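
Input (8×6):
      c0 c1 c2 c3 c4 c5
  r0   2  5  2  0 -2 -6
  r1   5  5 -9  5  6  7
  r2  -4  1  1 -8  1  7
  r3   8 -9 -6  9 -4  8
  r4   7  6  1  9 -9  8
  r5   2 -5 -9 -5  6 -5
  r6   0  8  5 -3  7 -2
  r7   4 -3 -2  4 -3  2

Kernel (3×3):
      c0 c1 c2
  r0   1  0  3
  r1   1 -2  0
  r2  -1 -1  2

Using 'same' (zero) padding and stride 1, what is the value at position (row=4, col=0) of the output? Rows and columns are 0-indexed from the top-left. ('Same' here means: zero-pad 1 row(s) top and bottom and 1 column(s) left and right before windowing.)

-53

The receptive field on the zero-padded input at this output position is [0 8 -9 / 0 7 6 / 0 2 -5]. Elementwise product with the kernel and sum: 0·1 + -9·3 + 0·1 + 7·-2 + 0·-1 + 2·-1 + -5·2.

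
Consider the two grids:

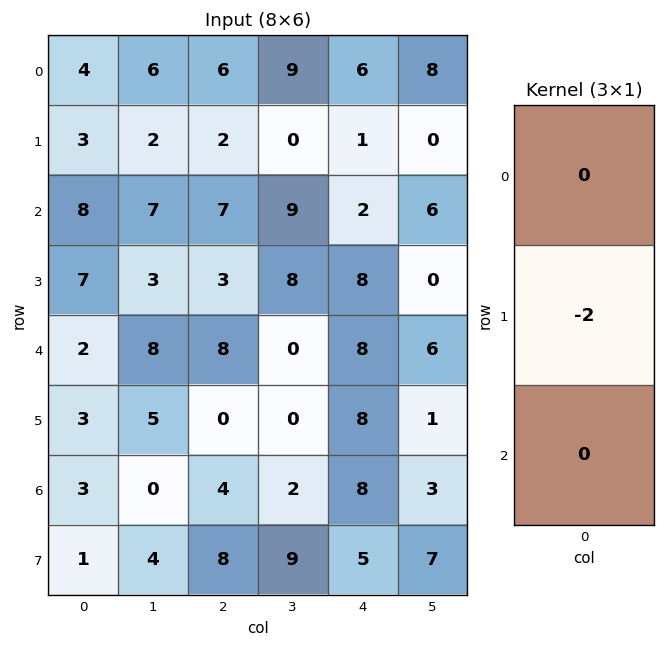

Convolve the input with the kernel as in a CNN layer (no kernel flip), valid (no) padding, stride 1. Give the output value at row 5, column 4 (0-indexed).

The receptive field on the input at this output position is [8 / 8 / 5]. Elementwise product with the kernel and sum: 8·-2.

-16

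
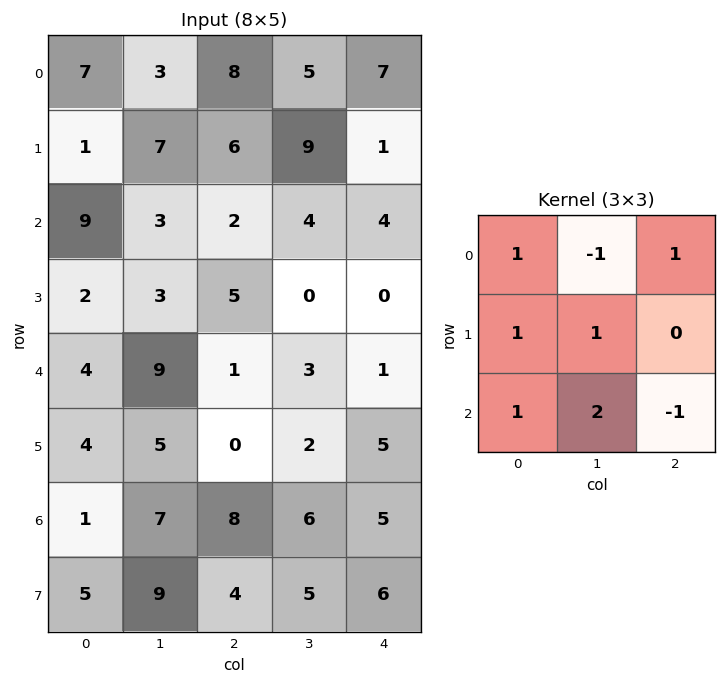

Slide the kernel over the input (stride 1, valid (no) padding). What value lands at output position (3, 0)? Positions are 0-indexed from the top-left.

The receptive field on the input at this output position is [2 3 5 / 4 9 1 / 4 5 0]. Elementwise product with the kernel and sum: 2·1 + 3·-1 + 5·1 + 4·1 + 9·1 + 4·1 + 5·2 + 0·-1.

31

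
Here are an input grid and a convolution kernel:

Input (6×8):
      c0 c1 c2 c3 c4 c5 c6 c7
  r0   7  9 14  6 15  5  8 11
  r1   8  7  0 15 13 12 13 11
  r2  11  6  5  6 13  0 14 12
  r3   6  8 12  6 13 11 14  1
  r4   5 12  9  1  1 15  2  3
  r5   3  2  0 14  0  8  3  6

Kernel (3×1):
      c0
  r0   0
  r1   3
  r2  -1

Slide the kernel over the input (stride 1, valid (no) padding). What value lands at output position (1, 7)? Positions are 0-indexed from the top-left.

35

The receptive field on the input at this output position is [11 / 12 / 1]. Elementwise product with the kernel and sum: 12·3 + 1·-1.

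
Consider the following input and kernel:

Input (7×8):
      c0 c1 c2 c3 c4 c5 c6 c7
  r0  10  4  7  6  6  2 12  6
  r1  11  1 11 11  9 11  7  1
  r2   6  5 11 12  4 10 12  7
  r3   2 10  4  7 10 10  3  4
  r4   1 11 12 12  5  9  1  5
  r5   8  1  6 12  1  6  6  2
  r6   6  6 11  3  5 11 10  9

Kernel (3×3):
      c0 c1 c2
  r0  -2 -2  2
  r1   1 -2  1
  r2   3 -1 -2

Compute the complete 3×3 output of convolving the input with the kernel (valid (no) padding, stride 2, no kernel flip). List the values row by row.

-3 -3 -20
-46 -24 -7
2 -35 -47

Output[0,0]: The receptive field on the input at this output position is [10 4 7 / 11 1 11 / 6 5 11]. Elementwise product with the kernel and sum: 10·-2 + 4·-2 + 7·2 + 11·1 + 1·-2 + 11·1 + 6·3 + 5·-1 + 11·-2.
Output[0,1]: The receptive field on the input at this output position is [7 6 6 / 11 11 9 / 11 12 4]. Elementwise product with the kernel and sum: 7·-2 + 6·-2 + 6·2 + 11·1 + 11·-2 + 9·1 + 11·3 + 12·-1 + 4·-2.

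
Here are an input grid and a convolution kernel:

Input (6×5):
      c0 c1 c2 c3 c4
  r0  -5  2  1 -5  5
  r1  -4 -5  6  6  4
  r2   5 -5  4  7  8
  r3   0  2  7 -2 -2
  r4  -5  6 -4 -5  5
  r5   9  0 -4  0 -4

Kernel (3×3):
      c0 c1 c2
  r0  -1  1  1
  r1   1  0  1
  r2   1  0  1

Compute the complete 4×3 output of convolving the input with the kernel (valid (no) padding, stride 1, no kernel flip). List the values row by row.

19 -3 21
21 19 21
-8 17 17
5 4 -18

Output[0,0]: The receptive field on the input at this output position is [-5 2 1 / -4 -5 6 / 5 -5 4]. Elementwise product with the kernel and sum: -5·-1 + 2·1 + 1·1 + -4·1 + 6·1 + 5·1 + 4·1.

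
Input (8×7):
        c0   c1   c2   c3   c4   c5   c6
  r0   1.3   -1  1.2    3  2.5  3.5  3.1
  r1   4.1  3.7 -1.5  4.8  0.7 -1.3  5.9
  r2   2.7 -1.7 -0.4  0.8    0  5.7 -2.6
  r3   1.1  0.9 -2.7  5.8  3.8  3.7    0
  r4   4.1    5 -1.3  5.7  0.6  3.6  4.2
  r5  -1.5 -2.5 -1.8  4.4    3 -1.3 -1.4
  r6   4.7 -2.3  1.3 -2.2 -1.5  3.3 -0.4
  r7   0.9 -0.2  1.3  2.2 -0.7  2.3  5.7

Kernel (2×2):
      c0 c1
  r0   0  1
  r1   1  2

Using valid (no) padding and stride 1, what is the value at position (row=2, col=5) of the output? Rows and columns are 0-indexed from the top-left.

1.1

The receptive field on the input at this output position is [5.7 -2.6 / 3.7 0]. Elementwise product with the kernel and sum: -2.6·1 + 3.7·1 + 0·2.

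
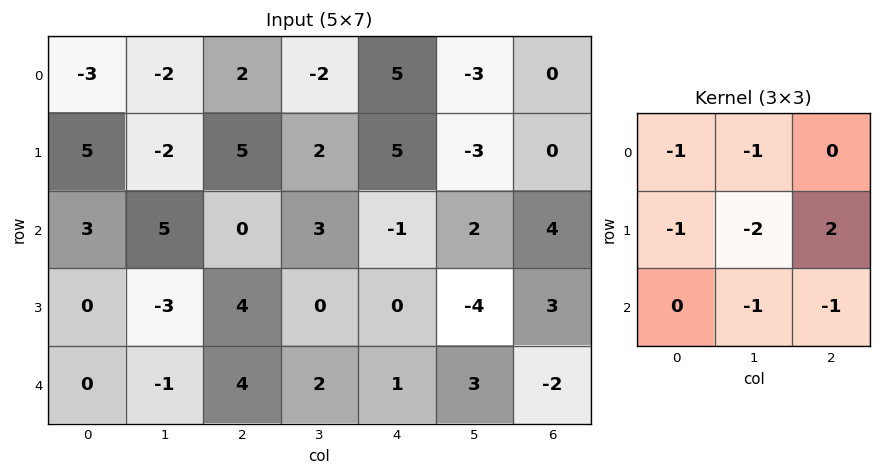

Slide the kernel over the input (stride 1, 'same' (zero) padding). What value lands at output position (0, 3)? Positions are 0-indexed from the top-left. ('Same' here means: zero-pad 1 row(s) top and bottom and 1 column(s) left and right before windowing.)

The receptive field on the zero-padded input at this output position is [0 0 0 / 2 -2 5 / 5 2 5]. Elementwise product with the kernel and sum: 0·-1 + 0·-1 + 2·-1 + -2·-2 + 5·2 + 2·-1 + 5·-1.

5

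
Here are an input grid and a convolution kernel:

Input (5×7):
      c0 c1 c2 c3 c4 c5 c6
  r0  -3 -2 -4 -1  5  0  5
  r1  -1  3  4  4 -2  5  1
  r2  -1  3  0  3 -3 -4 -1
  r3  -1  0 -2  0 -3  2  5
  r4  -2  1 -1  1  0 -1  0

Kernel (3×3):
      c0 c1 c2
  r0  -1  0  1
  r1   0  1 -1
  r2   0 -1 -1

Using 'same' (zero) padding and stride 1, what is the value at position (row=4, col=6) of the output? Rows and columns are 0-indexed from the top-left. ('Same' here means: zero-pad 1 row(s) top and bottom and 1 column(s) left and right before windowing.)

-2

The receptive field on the zero-padded input at this output position is [2 5 0 / -1 0 0 / 0 0 0]. Elementwise product with the kernel and sum: 2·-1 + 0·1 + 0·1 + 0·-1 + 0·-1 + 0·-1.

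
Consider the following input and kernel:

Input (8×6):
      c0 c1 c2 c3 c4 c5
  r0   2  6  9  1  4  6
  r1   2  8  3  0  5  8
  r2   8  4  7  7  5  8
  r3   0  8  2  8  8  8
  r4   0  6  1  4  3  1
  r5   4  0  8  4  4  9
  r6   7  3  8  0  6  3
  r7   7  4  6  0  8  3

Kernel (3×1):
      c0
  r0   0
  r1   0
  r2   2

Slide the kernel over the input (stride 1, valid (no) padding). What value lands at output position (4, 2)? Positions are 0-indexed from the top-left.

16

The receptive field on the input at this output position is [1 / 8 / 8]. Elementwise product with the kernel and sum: 8·2.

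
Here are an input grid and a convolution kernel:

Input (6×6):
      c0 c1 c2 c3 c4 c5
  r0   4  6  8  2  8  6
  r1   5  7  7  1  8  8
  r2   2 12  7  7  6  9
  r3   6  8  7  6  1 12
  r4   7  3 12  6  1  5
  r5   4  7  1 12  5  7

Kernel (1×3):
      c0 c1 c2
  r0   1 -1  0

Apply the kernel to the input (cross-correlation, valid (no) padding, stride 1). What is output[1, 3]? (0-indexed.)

The receptive field on the input at this output position is [1 8 8]. Elementwise product with the kernel and sum: 1·1 + 8·-1.

-7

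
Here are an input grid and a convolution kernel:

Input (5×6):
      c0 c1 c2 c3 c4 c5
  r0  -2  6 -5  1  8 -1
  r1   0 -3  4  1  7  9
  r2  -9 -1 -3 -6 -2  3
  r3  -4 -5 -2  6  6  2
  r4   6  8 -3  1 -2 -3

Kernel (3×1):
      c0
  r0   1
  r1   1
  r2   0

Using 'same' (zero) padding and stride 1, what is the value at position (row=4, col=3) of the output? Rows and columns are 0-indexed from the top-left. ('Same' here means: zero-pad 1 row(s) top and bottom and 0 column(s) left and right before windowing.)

7

The receptive field on the zero-padded input at this output position is [6 / 1 / 0]. Elementwise product with the kernel and sum: 6·1 + 1·1.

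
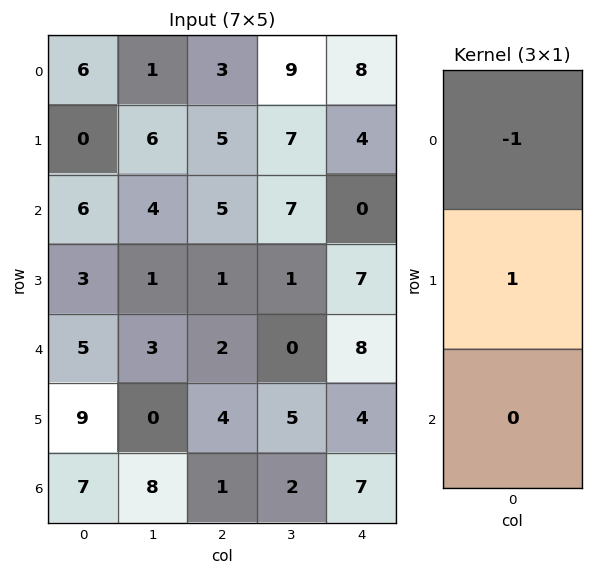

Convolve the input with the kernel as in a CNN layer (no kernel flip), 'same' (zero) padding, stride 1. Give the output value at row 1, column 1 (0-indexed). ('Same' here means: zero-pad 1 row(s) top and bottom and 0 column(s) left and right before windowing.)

5

The receptive field on the zero-padded input at this output position is [1 / 6 / 4]. Elementwise product with the kernel and sum: 1·-1 + 6·1.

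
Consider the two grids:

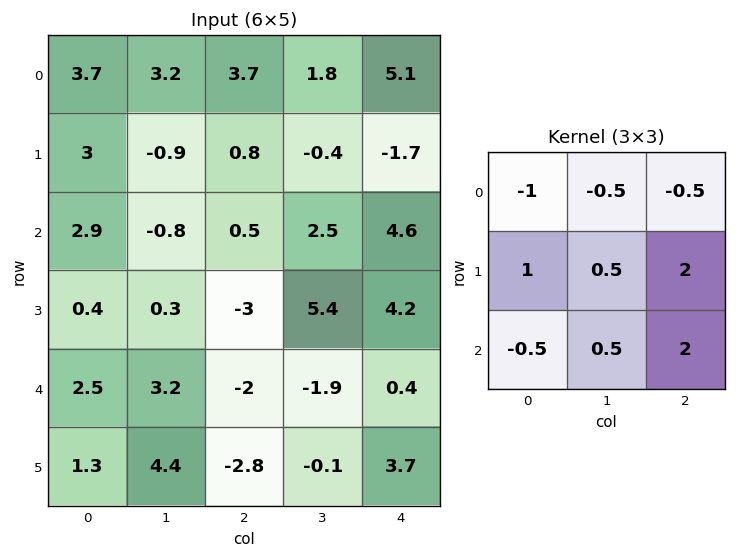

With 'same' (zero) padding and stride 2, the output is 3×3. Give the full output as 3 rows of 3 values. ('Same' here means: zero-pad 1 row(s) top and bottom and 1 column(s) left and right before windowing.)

7.95 8.7 3.7
-0.4 14.3 5.45
16.75 -6.9 -7.3

Output[0,0]: The receptive field on the zero-padded input at this output position is [0 0 0 / 0 3.7 3.2 / 0 3 -0.9]. Elementwise product with the kernel and sum: 0·-1 + 0·-0.5 + 0·-0.5 + 0·1 + 3.7·0.5 + 3.2·2 + 0·-0.5 + 3·0.5 + -0.9·2.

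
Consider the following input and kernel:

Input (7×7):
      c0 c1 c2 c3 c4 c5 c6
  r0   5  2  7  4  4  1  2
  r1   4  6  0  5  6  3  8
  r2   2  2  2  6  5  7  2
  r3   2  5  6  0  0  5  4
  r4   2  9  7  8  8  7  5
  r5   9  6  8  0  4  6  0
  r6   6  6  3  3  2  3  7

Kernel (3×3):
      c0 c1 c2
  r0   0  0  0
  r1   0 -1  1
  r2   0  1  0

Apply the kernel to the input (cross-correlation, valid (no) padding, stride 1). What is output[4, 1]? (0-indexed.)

The receptive field on the input at this output position is [9 7 8 / 6 8 0 / 6 3 3]. Elementwise product with the kernel and sum: 8·-1 + 0·1 + 3·1.

-5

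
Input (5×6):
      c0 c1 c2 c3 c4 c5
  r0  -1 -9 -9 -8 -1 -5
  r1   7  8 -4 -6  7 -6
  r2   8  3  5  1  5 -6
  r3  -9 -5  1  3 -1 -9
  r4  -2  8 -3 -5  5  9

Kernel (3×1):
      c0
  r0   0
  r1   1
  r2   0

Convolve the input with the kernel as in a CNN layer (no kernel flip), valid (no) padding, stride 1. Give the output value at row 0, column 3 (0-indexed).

The receptive field on the input at this output position is [-8 / -6 / 1]. Elementwise product with the kernel and sum: -6·1.

-6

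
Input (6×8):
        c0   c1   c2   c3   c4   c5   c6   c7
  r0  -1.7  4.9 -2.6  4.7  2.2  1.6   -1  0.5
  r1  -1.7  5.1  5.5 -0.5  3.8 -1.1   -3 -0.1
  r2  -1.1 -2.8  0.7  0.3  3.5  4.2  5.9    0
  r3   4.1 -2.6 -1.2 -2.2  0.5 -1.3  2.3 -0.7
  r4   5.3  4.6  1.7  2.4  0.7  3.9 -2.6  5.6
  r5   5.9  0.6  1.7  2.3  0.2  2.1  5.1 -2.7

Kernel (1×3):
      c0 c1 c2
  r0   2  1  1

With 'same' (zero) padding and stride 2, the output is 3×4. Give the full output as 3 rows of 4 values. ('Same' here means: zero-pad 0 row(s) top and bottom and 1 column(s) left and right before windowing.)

Output[0,0]: The receptive field on the zero-padded input at this output position is [0 -1.7 4.9]. Elementwise product with the kernel and sum: 0·2 + -1.7·1 + 4.9·1.

3.2 11.9 13.2 2.7
-3.9 -4.6 8.3 14.3
9.9 13.3 9.4 10.8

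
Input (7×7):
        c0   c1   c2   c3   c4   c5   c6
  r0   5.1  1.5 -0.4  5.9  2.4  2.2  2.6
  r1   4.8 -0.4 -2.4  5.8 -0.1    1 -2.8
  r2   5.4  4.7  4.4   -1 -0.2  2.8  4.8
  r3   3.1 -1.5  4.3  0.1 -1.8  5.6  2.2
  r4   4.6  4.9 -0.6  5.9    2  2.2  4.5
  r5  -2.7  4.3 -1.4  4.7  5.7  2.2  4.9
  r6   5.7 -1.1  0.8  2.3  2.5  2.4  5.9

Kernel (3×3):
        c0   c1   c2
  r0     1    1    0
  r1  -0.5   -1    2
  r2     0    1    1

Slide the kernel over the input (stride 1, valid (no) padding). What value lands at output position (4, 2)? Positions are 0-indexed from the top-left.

17.5

The receptive field on the input at this output position is [-0.6 5.9 2 / -1.4 4.7 5.7 / 0.8 2.3 2.5]. Elementwise product with the kernel and sum: -0.6·1 + 5.9·1 + -1.4·-0.5 + 4.7·-1 + 5.7·2 + 2.3·1 + 2.5·1.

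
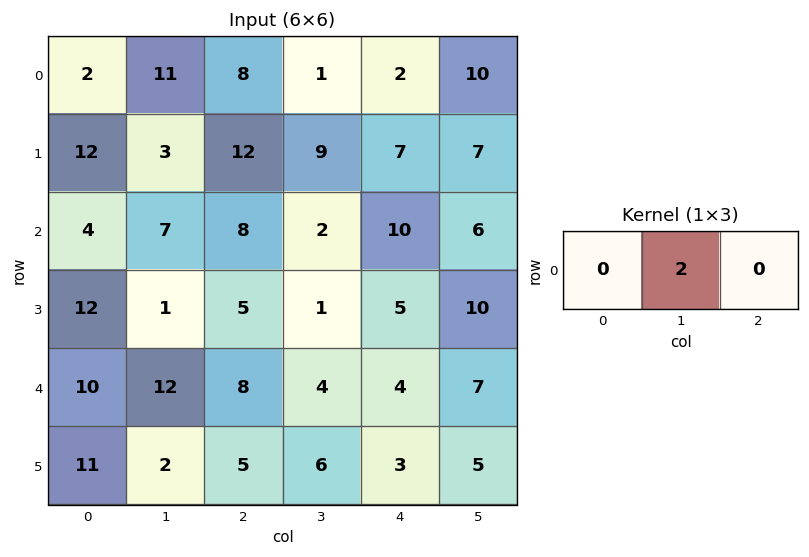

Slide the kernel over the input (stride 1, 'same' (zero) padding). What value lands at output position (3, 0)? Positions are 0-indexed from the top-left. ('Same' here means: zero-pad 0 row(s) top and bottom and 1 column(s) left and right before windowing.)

The receptive field on the zero-padded input at this output position is [0 12 1]. Elementwise product with the kernel and sum: 12·2.

24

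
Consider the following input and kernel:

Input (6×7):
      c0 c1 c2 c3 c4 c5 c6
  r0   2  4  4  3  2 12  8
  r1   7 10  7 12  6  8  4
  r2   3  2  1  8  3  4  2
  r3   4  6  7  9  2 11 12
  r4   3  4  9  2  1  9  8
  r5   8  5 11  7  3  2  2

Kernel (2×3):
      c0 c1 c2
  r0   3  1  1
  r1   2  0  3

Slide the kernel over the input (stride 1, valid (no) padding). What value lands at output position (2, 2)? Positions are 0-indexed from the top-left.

The receptive field on the input at this output position is [1 8 3 / 7 9 2]. Elementwise product with the kernel and sum: 1·3 + 8·1 + 3·1 + 7·2 + 2·3.

34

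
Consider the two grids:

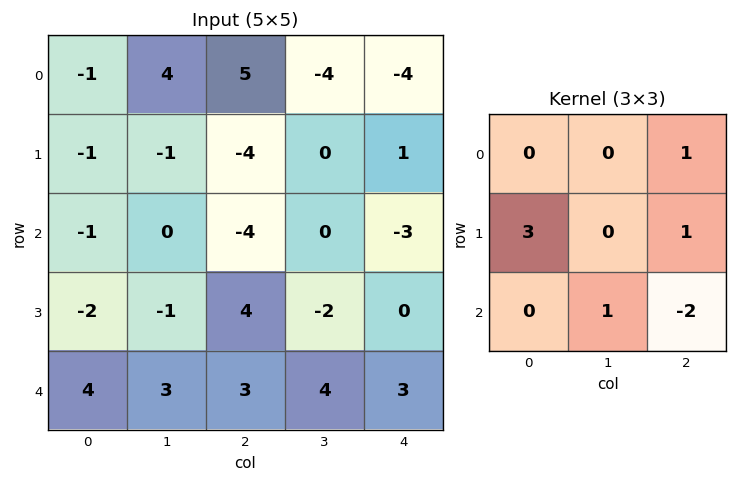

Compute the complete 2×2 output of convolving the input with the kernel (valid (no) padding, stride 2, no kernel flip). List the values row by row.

6 -9
-9 7

Output[0,0]: The receptive field on the input at this output position is [-1 4 5 / -1 -1 -4 / -1 0 -4]. Elementwise product with the kernel and sum: 5·1 + -1·3 + -4·1 + 0·1 + -4·-2.
Output[0,1]: The receptive field on the input at this output position is [5 -4 -4 / -4 0 1 / -4 0 -3]. Elementwise product with the kernel and sum: -4·1 + -4·3 + 1·1 + 0·1 + -3·-2.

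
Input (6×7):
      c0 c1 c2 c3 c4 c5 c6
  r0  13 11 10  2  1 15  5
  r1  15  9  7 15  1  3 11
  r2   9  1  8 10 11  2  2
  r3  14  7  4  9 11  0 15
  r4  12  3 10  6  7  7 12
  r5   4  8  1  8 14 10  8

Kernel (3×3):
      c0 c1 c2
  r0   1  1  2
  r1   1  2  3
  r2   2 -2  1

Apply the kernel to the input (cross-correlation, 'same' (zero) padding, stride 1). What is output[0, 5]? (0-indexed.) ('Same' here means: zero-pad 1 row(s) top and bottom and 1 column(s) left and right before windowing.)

The receptive field on the zero-padded input at this output position is [0 0 0 / 1 15 5 / 1 3 11]. Elementwise product with the kernel and sum: 0·1 + 0·1 + 0·2 + 1·1 + 15·2 + 5·3 + 1·2 + 3·-2 + 11·1.

53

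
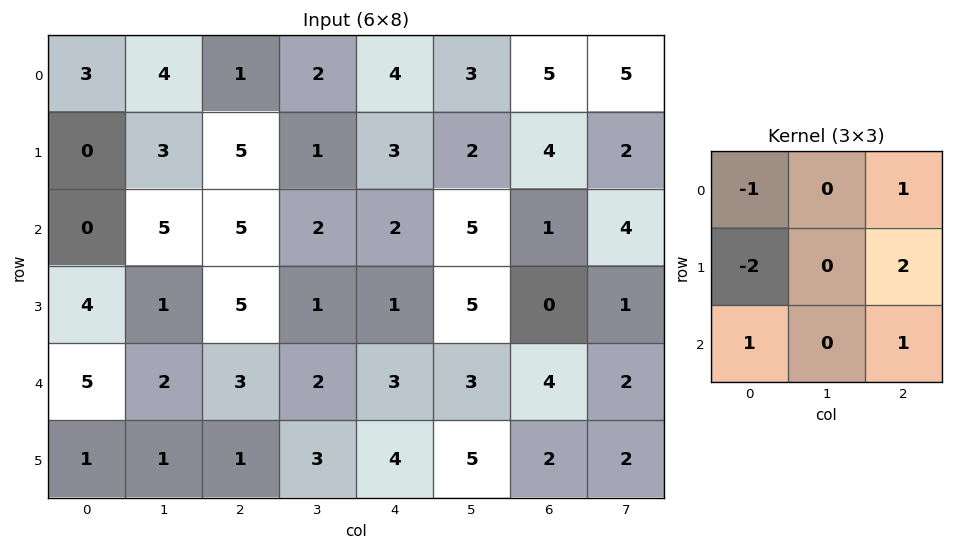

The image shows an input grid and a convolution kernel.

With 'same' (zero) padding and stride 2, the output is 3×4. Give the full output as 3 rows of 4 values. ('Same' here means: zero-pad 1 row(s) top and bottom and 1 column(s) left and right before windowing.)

11 0 5 8
14 -6 13 4
6 4 14 1

Output[0,0]: The receptive field on the zero-padded input at this output position is [0 0 0 / 0 3 4 / 0 0 3]. Elementwise product with the kernel and sum: 0·-1 + 0·1 + 0·-2 + 4·2 + 0·1 + 3·1.
Output[0,1]: The receptive field on the zero-padded input at this output position is [0 0 0 / 4 1 2 / 3 5 1]. Elementwise product with the kernel and sum: 0·-1 + 0·1 + 4·-2 + 2·2 + 3·1 + 1·1.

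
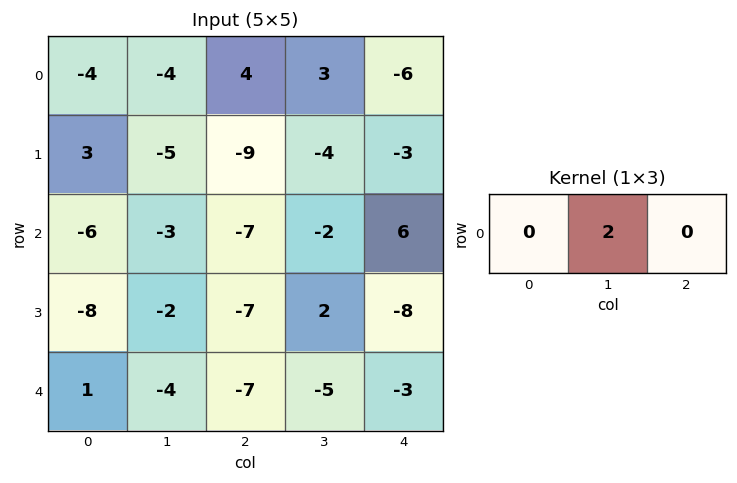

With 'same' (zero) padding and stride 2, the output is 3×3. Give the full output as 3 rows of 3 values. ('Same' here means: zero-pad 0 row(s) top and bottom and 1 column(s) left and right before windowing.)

-8 8 -12
-12 -14 12
2 -14 -6

Output[0,0]: The receptive field on the zero-padded input at this output position is [0 -4 -4]. Elementwise product with the kernel and sum: -4·2.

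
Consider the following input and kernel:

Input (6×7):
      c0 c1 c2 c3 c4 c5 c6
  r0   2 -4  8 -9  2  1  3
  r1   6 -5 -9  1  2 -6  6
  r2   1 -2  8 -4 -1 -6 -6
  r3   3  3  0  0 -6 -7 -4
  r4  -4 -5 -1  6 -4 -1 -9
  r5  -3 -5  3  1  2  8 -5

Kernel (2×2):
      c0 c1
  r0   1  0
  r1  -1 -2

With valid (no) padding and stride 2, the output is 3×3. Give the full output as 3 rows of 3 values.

Output[0,0]: The receptive field on the input at this output position is [2 -4 / 6 -5]. Elementwise product with the kernel and sum: 2·1 + 6·-1 + -5·-2.

6 15 12
-8 8 19
9 -6 -22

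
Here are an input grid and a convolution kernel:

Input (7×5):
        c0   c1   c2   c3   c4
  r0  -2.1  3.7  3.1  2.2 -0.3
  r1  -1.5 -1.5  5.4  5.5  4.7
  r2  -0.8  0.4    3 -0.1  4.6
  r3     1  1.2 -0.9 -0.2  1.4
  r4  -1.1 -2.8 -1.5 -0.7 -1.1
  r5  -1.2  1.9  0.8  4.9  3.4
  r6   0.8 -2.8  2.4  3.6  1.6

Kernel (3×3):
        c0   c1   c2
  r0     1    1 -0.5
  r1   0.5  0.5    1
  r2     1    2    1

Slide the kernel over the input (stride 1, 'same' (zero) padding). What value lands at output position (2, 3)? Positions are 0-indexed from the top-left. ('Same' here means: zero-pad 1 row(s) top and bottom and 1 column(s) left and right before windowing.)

14.7

The receptive field on the zero-padded input at this output position is [5.4 5.5 4.7 / 3 -0.1 4.6 / -0.9 -0.2 1.4]. Elementwise product with the kernel and sum: 5.4·1 + 5.5·1 + 4.7·-0.5 + 3·0.5 + -0.1·0.5 + 4.6·1 + -0.9·1 + -0.2·2 + 1.4·1.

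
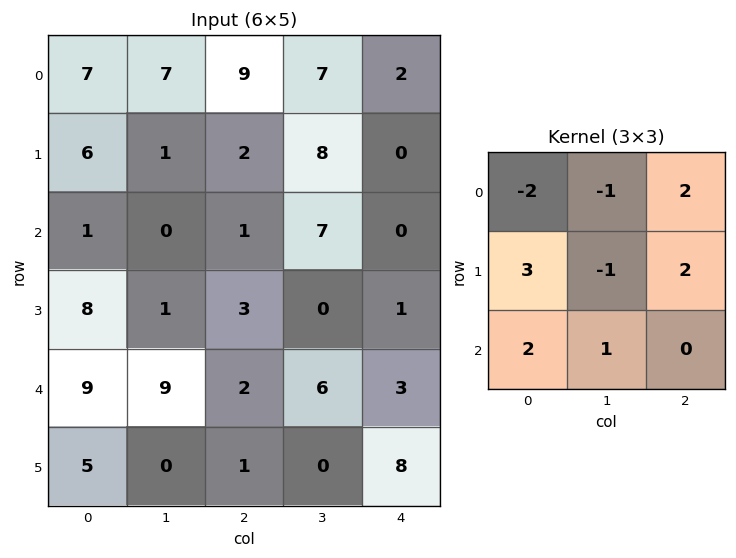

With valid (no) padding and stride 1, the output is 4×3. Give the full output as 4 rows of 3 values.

20 9 -14
13 30 -10
56 33 12
21 33 4

Output[0,0]: The receptive field on the input at this output position is [7 7 9 / 6 1 2 / 1 0 1]. Elementwise product with the kernel and sum: 7·-2 + 7·-1 + 9·2 + 6·3 + 1·-1 + 2·2 + 1·2 + 0·1.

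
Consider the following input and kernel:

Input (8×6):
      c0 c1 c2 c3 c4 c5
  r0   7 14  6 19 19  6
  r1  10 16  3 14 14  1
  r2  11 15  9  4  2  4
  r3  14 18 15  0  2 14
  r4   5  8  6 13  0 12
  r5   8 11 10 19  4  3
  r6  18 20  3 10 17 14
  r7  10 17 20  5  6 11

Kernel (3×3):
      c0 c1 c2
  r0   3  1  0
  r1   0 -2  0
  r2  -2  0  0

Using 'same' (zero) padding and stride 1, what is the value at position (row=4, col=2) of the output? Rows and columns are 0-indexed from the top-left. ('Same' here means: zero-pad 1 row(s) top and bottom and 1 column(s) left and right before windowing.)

35

The receptive field on the zero-padded input at this output position is [18 15 0 / 8 6 13 / 11 10 19]. Elementwise product with the kernel and sum: 18·3 + 15·1 + 6·-2 + 11·-2.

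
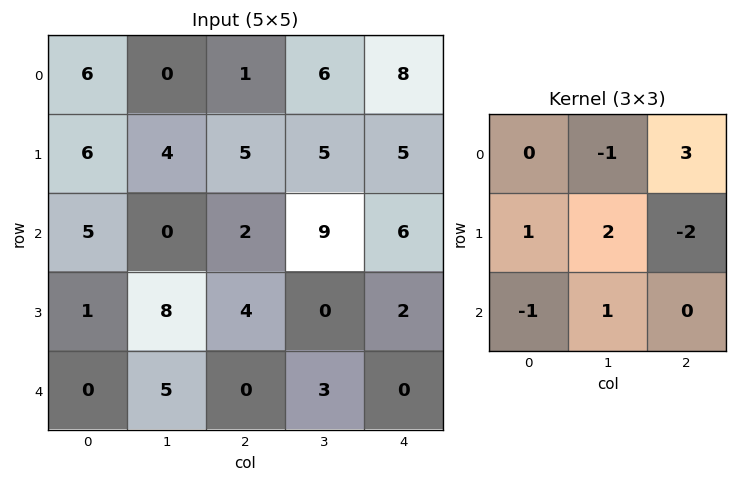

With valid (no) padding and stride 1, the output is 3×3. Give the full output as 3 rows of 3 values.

Output[0,0]: The receptive field on the input at this output position is [6 0 1 / 6 4 5 / 5 0 2]. Elementwise product with the kernel and sum: 0·-1 + 1·3 + 6·1 + 4·2 + 5·-2 + 5·-1 + 0·1.
Output[0,1]: The receptive field on the input at this output position is [0 1 6 / 4 5 5 / 0 2 9]. Elementwise product with the kernel and sum: 1·-1 + 6·3 + 4·1 + 5·2 + 5·-2 + 0·-1 + 2·1.

2 23 30
19 -8 14
20 36 12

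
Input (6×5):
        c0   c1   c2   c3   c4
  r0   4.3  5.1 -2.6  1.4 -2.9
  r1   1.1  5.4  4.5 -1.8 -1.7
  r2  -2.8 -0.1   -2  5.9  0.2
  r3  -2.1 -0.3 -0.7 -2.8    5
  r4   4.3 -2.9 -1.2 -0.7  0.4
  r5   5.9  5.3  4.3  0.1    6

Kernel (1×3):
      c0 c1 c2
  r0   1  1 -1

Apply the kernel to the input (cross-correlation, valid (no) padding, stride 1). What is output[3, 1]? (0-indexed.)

The receptive field on the input at this output position is [-0.3 -0.7 -2.8]. Elementwise product with the kernel and sum: -0.3·1 + -0.7·1 + -2.8·-1.

1.8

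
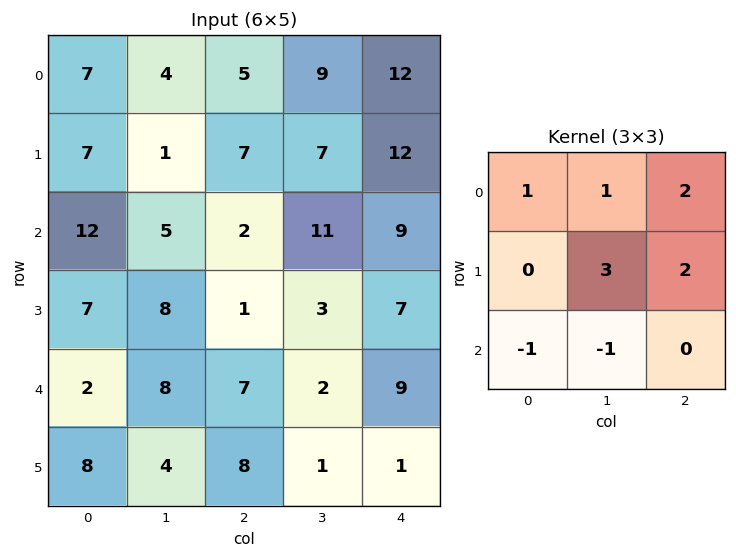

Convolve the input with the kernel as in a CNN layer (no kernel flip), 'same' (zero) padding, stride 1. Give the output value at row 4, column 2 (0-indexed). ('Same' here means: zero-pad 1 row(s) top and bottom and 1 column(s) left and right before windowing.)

The receptive field on the zero-padded input at this output position is [8 1 3 / 8 7 2 / 4 8 1]. Elementwise product with the kernel and sum: 8·1 + 1·1 + 3·2 + 7·3 + 2·2 + 4·-1 + 8·-1.

28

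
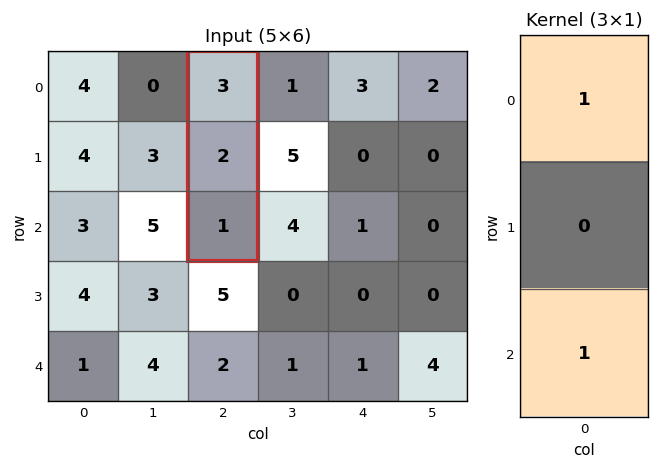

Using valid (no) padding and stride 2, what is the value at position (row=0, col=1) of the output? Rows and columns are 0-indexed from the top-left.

The receptive field on the input at this output position is [3 / 2 / 1]. Elementwise product with the kernel and sum: 3·1 + 1·1.

4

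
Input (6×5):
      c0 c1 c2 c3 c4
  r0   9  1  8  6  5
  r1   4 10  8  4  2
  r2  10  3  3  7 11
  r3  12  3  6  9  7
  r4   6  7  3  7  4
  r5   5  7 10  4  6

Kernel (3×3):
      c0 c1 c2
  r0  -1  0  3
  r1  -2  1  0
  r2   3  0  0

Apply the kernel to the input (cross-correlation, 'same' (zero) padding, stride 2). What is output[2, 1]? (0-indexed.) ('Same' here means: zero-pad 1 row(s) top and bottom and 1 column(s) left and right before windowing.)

The receptive field on the zero-padded input at this output position is [3 6 9 / 7 3 7 / 7 10 4]. Elementwise product with the kernel and sum: 3·-1 + 9·3 + 7·-2 + 3·1 + 7·3.

34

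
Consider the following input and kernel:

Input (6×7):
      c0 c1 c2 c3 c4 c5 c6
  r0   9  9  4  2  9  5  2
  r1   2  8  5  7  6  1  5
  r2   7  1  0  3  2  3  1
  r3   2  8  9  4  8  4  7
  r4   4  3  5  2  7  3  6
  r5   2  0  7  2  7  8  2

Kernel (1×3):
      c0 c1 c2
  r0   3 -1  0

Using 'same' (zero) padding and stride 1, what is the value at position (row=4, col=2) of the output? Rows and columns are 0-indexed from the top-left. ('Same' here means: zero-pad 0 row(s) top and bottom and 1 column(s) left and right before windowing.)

The receptive field on the zero-padded input at this output position is [3 5 2]. Elementwise product with the kernel and sum: 3·3 + 5·-1.

4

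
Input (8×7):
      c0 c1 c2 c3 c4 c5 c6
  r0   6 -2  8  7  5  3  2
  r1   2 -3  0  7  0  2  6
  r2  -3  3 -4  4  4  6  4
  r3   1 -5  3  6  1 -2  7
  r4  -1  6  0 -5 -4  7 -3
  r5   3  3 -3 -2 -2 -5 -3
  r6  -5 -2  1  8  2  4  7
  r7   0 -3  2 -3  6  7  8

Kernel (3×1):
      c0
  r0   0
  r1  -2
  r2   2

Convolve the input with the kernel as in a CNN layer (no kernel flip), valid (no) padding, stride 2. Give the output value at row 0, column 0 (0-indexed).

-10

The receptive field on the input at this output position is [6 / 2 / -3]. Elementwise product with the kernel and sum: 2·-2 + -3·2.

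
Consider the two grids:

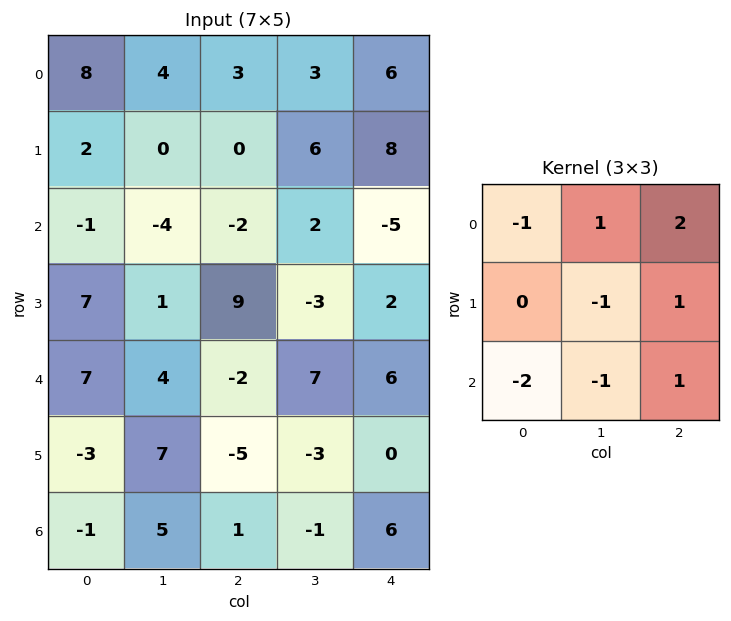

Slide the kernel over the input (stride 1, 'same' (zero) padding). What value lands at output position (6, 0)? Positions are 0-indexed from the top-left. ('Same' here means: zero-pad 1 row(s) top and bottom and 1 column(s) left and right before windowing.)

The receptive field on the zero-padded input at this output position is [0 -3 7 / 0 -1 5 / 0 0 0]. Elementwise product with the kernel and sum: 0·-1 + -3·1 + 7·2 + -1·-1 + 5·1 + 0·-2 + 0·-1 + 0·1.

17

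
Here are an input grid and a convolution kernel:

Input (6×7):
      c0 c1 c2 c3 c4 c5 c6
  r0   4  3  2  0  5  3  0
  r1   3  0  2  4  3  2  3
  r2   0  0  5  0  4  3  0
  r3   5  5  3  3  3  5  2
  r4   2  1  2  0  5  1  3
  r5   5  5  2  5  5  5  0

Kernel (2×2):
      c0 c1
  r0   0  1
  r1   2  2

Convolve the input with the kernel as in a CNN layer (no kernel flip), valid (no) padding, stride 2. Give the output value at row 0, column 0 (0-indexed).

The receptive field on the input at this output position is [4 3 / 3 0]. Elementwise product with the kernel and sum: 3·1 + 3·2 + 0·2.

9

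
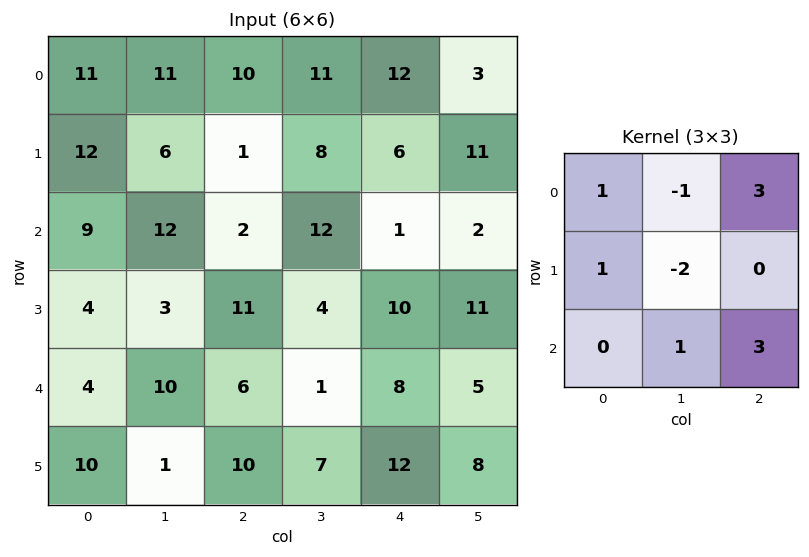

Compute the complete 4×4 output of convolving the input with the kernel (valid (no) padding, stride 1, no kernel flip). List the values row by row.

Output[0,0]: The receptive field on the input at this output position is [11 11 10 / 12 6 1 / 9 12 2]. Elementwise product with the kernel and sum: 11·1 + 11·-1 + 10·3 + 12·1 + 6·-2 + 12·1 + 2·3.
Output[0,1]: The receptive field on the input at this output position is [11 10 11 / 6 1 8 / 12 2 12]. Elementwise product with the kernel and sum: 11·1 + 10·-1 + 11·3 + 6·1 + 1·-2 + 2·1 + 12·3.

48 76 35 11
30 60 23 88
29 36 21 24
49 33 84 48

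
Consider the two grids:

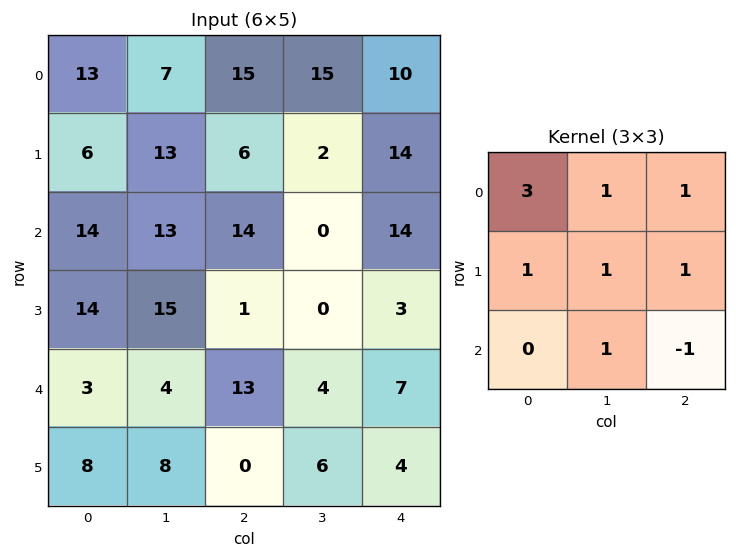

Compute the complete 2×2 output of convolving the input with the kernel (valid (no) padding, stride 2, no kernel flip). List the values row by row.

Output[0,0]: The receptive field on the input at this output position is [13 7 15 / 6 13 6 / 14 13 14]. Elementwise product with the kernel and sum: 13·3 + 7·1 + 15·1 + 6·1 + 13·1 + 6·1 + 13·1 + 14·-1.

85 78
90 57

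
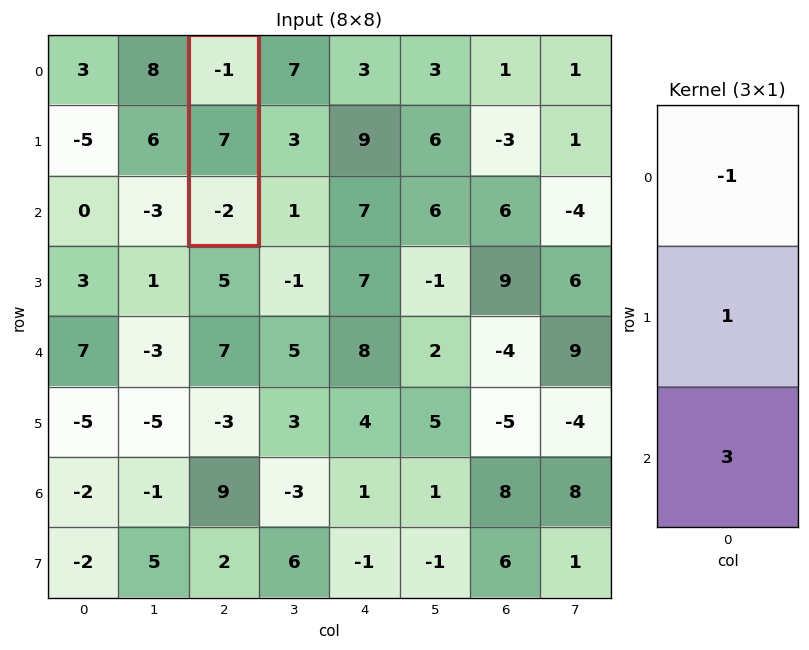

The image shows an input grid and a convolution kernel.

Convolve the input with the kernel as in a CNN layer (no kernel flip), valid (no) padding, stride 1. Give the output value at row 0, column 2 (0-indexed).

The receptive field on the input at this output position is [-1 / 7 / -2]. Elementwise product with the kernel and sum: -1·-1 + 7·1 + -2·3.

2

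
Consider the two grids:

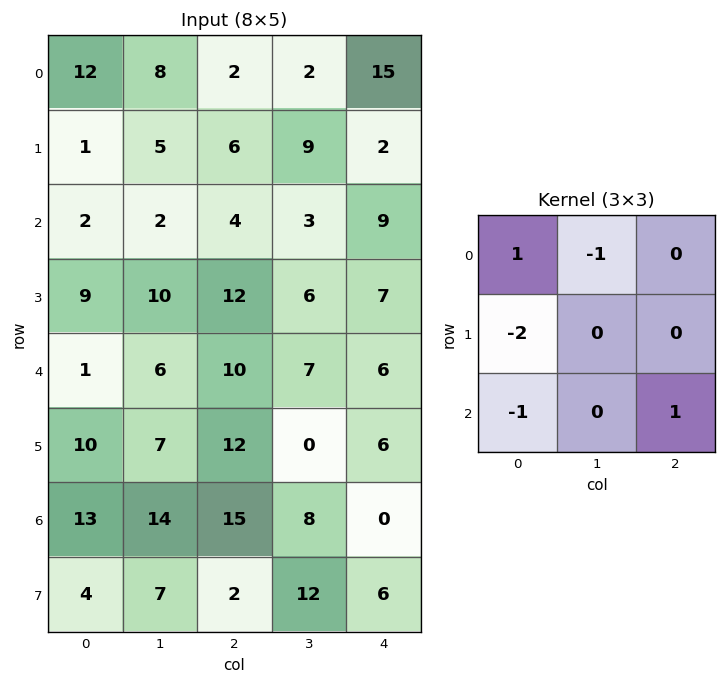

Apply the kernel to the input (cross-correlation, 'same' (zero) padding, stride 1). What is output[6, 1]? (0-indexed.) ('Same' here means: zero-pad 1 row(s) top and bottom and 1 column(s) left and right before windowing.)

The receptive field on the zero-padded input at this output position is [10 7 12 / 13 14 15 / 4 7 2]. Elementwise product with the kernel and sum: 10·1 + 7·-1 + 13·-2 + 4·-1 + 2·1.

-25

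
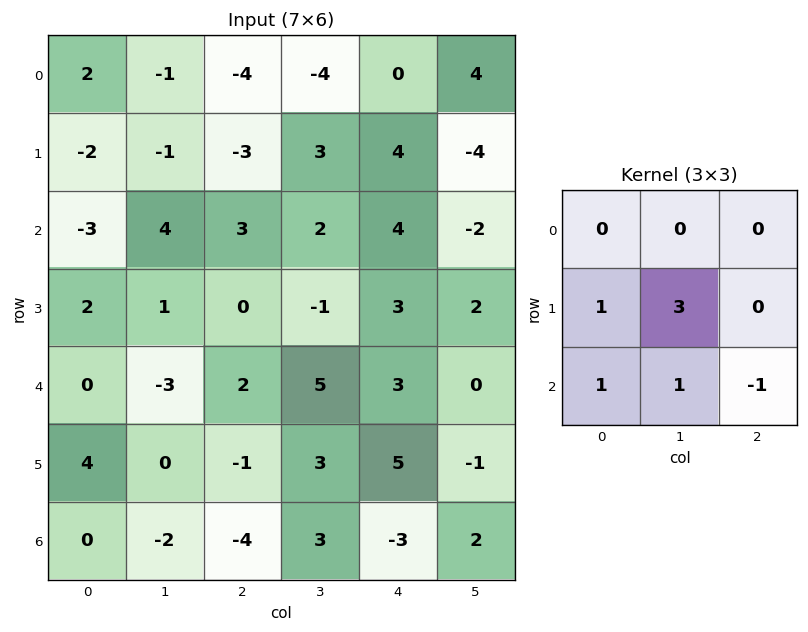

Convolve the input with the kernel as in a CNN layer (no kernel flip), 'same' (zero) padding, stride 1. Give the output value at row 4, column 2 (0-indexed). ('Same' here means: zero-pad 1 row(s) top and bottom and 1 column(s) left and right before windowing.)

-1

The receptive field on the zero-padded input at this output position is [1 0 -1 / -3 2 5 / 0 -1 3]. Elementwise product with the kernel and sum: -3·1 + 2·3 + 0·1 + -1·1 + 3·-1.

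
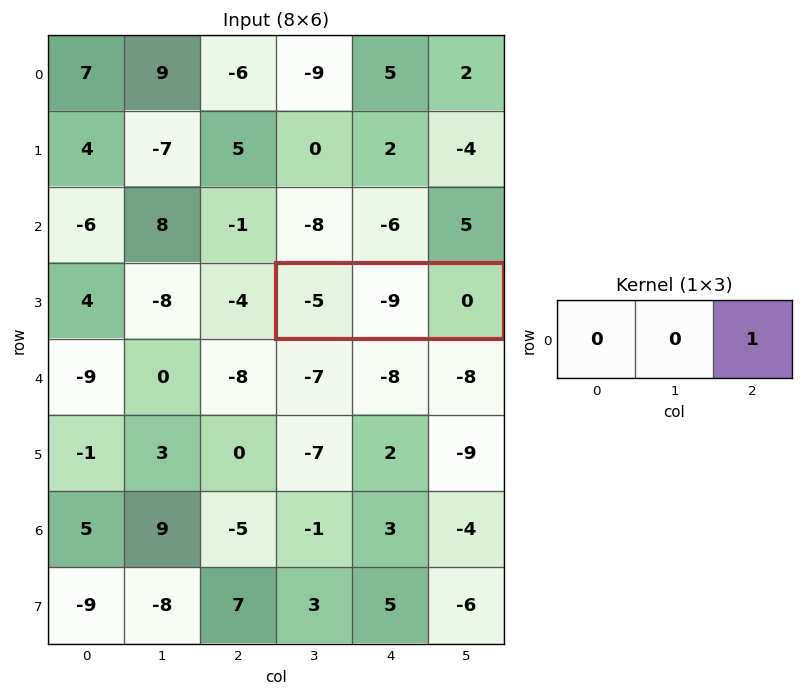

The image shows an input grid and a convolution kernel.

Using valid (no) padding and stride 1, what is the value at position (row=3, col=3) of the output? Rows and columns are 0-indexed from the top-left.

0

The receptive field on the input at this output position is [-5 -9 0]. Elementwise product with the kernel and sum: 0·1.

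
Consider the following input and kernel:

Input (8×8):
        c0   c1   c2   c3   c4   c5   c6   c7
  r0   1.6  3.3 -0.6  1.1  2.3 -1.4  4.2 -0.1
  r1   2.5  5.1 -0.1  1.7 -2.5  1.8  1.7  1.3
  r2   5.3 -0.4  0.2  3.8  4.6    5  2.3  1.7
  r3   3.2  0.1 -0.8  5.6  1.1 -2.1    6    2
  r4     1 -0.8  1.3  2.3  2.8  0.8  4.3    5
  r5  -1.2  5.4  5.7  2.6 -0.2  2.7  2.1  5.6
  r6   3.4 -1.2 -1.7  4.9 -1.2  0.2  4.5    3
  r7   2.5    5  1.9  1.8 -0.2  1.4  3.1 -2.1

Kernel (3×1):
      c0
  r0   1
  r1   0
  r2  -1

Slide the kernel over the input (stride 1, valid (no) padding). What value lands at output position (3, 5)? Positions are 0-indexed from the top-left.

The receptive field on the input at this output position is [-2.1 / 0.8 / 2.7]. Elementwise product with the kernel and sum: -2.1·1 + 2.7·-1.

-4.8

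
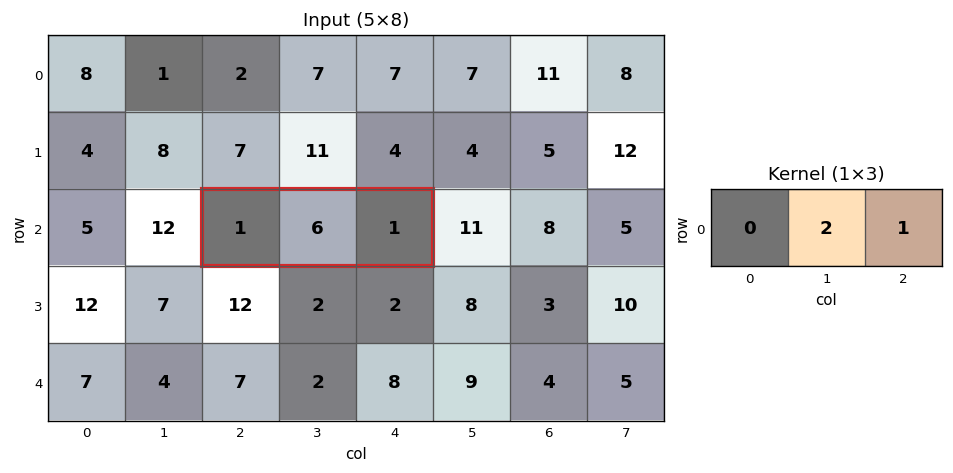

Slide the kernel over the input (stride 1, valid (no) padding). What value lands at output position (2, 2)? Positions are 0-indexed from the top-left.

The receptive field on the input at this output position is [1 6 1]. Elementwise product with the kernel and sum: 6·2 + 1·1.

13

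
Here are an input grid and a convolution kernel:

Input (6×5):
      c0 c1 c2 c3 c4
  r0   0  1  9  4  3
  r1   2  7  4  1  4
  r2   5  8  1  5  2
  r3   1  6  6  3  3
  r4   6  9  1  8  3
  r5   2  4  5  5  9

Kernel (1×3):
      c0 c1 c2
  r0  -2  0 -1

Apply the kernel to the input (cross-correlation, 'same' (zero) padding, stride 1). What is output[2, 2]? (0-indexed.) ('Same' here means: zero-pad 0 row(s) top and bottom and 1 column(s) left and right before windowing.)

-21

The receptive field on the zero-padded input at this output position is [8 1 5]. Elementwise product with the kernel and sum: 8·-2 + 5·-1.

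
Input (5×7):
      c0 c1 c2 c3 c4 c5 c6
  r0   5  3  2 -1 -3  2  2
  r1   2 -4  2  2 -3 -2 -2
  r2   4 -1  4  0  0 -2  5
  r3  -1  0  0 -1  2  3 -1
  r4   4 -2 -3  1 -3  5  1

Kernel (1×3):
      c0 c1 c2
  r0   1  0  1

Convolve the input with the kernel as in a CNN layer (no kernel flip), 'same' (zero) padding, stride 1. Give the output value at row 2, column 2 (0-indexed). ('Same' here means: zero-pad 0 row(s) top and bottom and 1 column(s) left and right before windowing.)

-1

The receptive field on the zero-padded input at this output position is [-1 4 0]. Elementwise product with the kernel and sum: -1·1 + 0·1.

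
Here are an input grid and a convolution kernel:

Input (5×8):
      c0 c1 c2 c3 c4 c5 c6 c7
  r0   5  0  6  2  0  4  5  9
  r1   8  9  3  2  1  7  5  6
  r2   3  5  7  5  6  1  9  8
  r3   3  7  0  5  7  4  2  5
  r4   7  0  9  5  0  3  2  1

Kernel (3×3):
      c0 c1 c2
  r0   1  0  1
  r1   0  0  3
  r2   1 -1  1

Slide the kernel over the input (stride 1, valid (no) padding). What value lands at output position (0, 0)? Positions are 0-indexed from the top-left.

25

The receptive field on the input at this output position is [5 0 6 / 8 9 3 / 3 5 7]. Elementwise product with the kernel and sum: 5·1 + 6·1 + 3·3 + 3·1 + 5·-1 + 7·1.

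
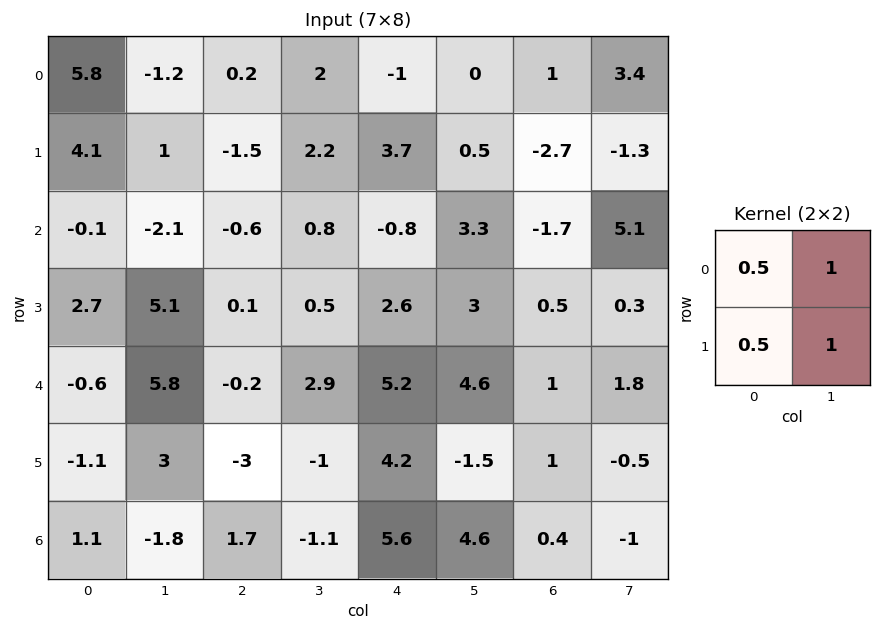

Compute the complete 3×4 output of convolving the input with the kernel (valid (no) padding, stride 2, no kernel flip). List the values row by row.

Output[0,0]: The receptive field on the input at this output position is [5.8 -1.2 / 4.1 1]. Elementwise product with the kernel and sum: 5.8·0.5 + -1.2·1 + 4.1·0.5 + 1·1.
Output[0,1]: The receptive field on the input at this output position is [0.2 2 / -1.5 2.2]. Elementwise product with the kernel and sum: 0.2·0.5 + 2·1 + -1.5·0.5 + 2.2·1.

4.75 3.55 1.85 1.25
4.3 1.05 7.2 4.8
7.95 0.3 7.8 2.3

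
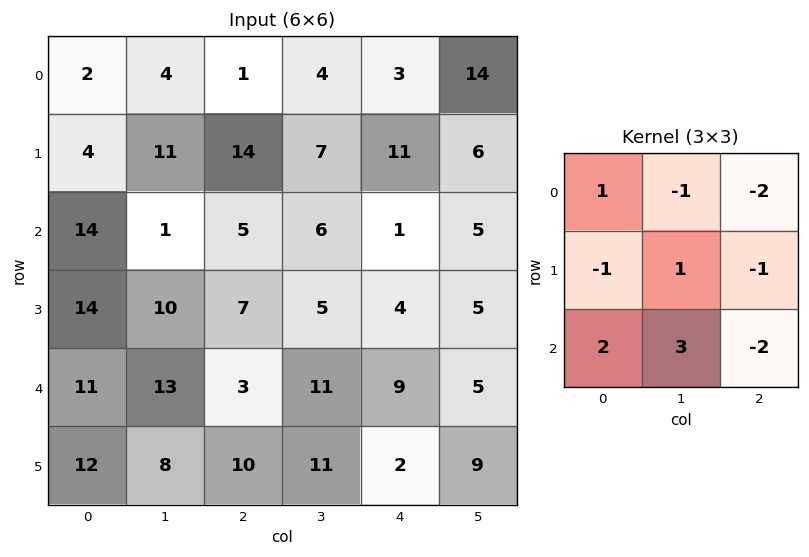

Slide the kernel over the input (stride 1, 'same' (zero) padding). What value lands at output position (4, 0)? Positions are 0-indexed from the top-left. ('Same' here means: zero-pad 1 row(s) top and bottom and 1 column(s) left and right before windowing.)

The receptive field on the zero-padded input at this output position is [0 14 10 / 0 11 13 / 0 12 8]. Elementwise product with the kernel and sum: 0·1 + 14·-1 + 10·-2 + 0·-1 + 11·1 + 13·-1 + 0·2 + 12·3 + 8·-2.

-16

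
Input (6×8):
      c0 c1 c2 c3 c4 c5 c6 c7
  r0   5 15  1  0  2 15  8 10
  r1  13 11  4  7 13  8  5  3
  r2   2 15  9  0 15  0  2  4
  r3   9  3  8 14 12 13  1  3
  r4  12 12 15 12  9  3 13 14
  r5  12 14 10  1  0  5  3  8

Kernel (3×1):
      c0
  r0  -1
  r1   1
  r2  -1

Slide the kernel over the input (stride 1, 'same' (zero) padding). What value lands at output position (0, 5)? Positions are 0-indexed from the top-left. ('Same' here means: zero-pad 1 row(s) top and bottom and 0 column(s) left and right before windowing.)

The receptive field on the zero-padded input at this output position is [0 / 15 / 8]. Elementwise product with the kernel and sum: 0·-1 + 15·1 + 8·-1.

7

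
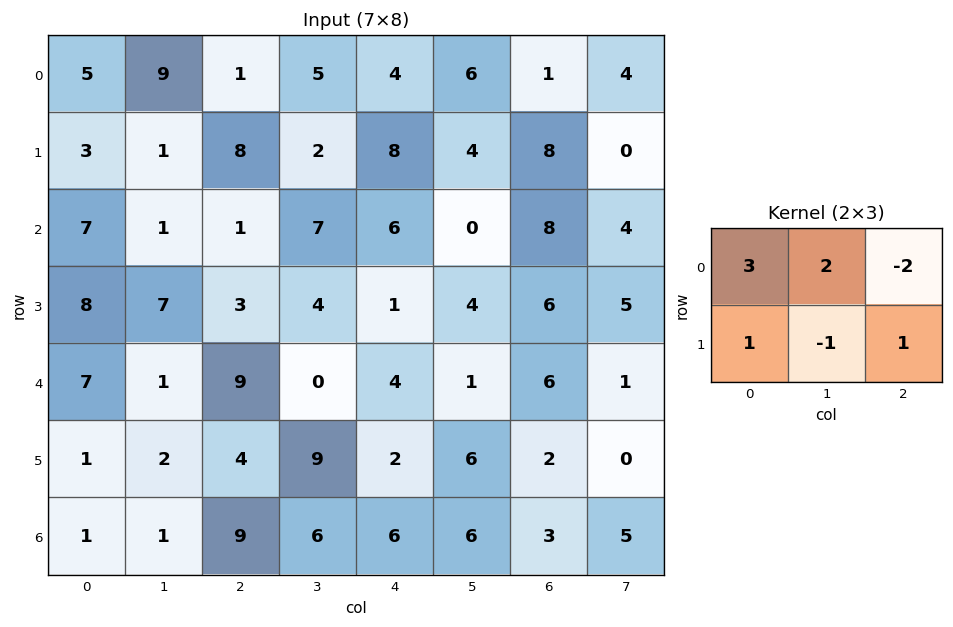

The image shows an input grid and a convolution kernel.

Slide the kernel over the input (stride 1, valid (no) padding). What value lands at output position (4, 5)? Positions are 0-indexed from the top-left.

The receptive field on the input at this output position is [1 6 1 / 6 2 0]. Elementwise product with the kernel and sum: 1·3 + 6·2 + 1·-2 + 6·1 + 2·-1 + 0·1.

17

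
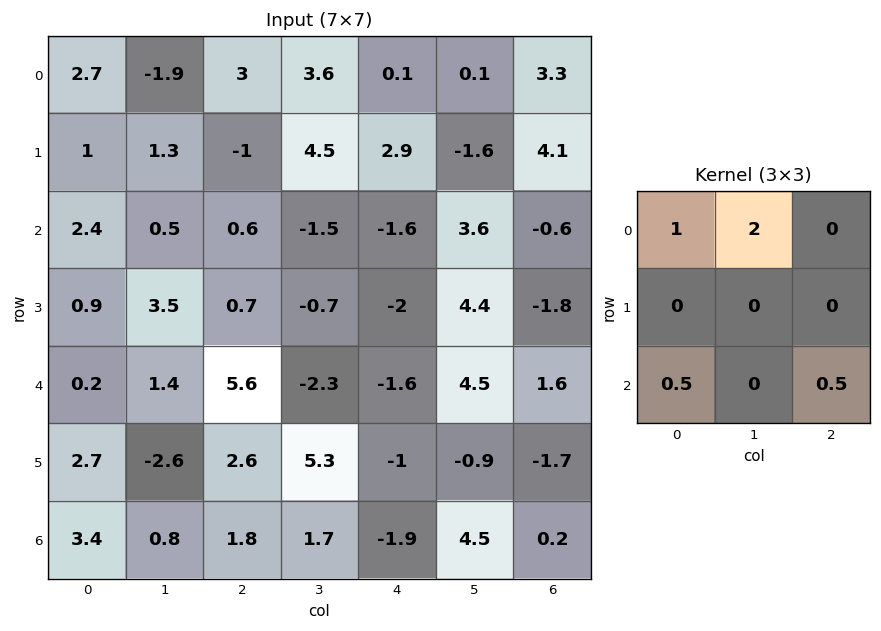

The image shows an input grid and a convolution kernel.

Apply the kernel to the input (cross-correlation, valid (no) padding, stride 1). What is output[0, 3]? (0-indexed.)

The receptive field on the input at this output position is [3.6 0.1 0.1 / 4.5 2.9 -1.6 / -1.5 -1.6 3.6]. Elementwise product with the kernel and sum: 3.6·1 + 0.1·2 + -1.5·0.5 + 3.6·0.5.

4.85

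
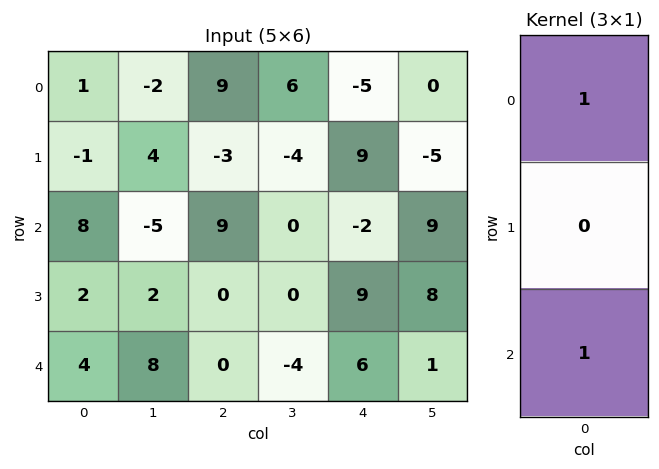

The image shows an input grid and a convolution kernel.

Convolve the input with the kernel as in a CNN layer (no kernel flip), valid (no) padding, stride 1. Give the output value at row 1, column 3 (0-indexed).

The receptive field on the input at this output position is [-4 / 0 / 0]. Elementwise product with the kernel and sum: -4·1 + 0·1.

-4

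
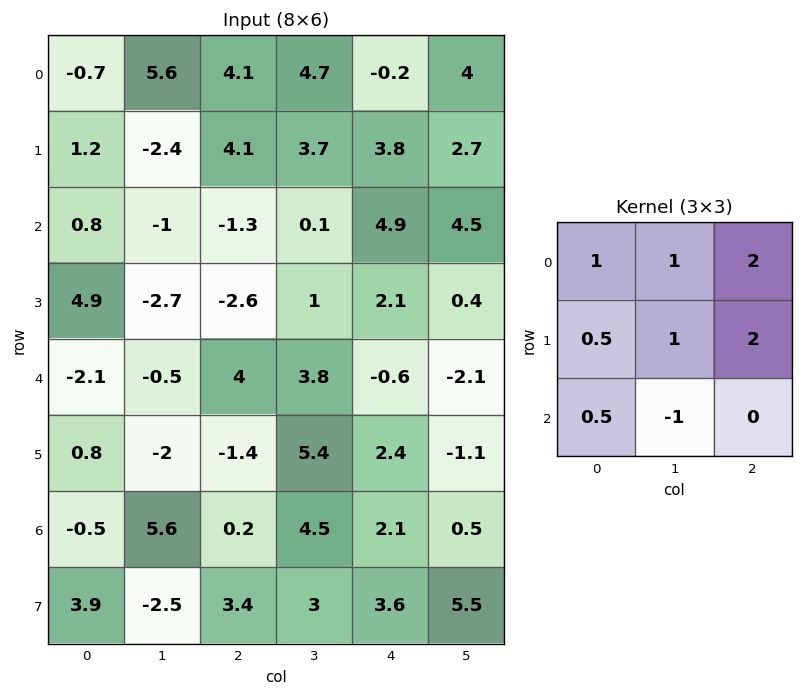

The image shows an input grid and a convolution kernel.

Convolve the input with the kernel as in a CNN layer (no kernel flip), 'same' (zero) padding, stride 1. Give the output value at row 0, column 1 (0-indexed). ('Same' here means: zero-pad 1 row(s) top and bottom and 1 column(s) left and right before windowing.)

The receptive field on the zero-padded input at this output position is [0 0 0 / -0.7 5.6 4.1 / 1.2 -2.4 4.1]. Elementwise product with the kernel and sum: 0·1 + 0·1 + 0·2 + -0.7·0.5 + 5.6·1 + 4.1·2 + 1.2·0.5 + -2.4·-1.

16.45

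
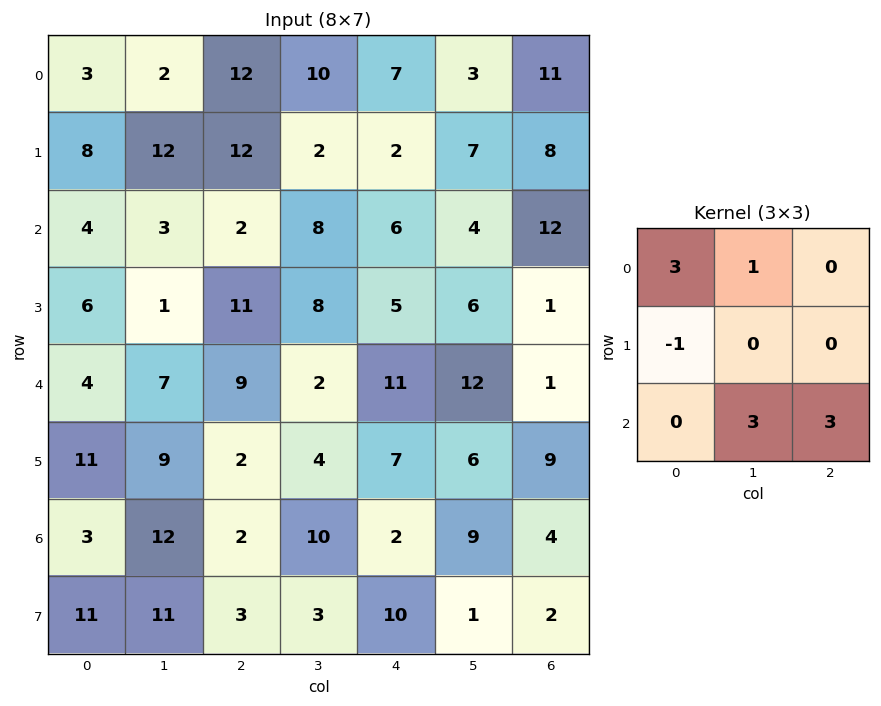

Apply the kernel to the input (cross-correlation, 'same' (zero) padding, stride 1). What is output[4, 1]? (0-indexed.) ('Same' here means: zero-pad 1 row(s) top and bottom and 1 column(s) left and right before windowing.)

The receptive field on the zero-padded input at this output position is [6 1 11 / 4 7 9 / 11 9 2]. Elementwise product with the kernel and sum: 6·3 + 1·1 + 4·-1 + 9·3 + 2·3.

48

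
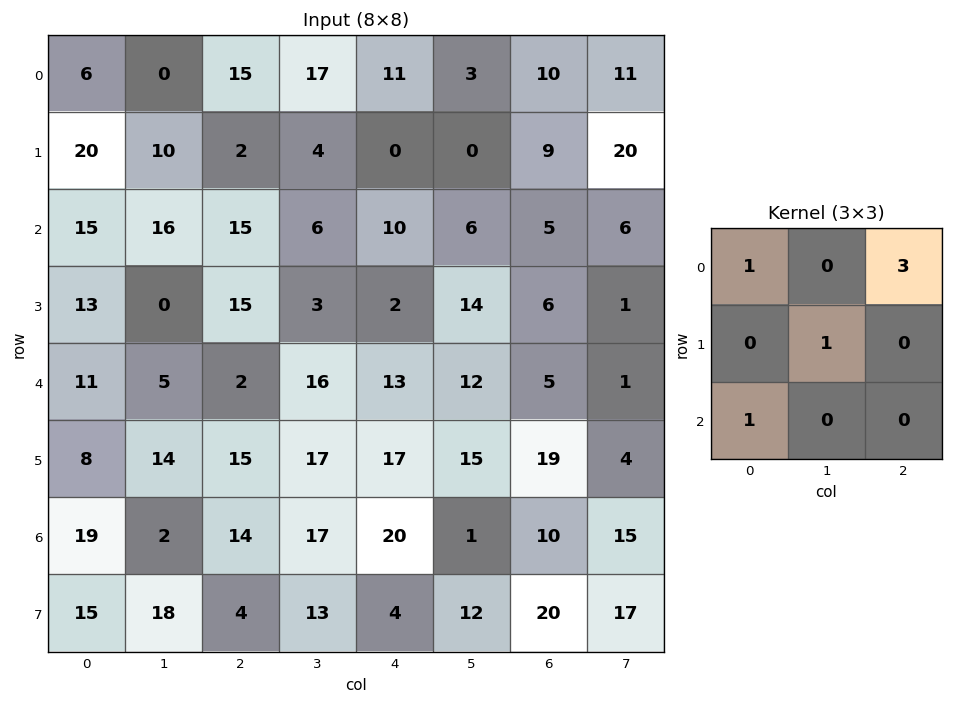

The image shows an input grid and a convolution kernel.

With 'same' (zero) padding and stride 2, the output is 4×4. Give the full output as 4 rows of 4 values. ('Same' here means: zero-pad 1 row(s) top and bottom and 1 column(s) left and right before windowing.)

Output[0,0]: The receptive field on the zero-padded input at this output position is [0 0 0 / 0 6 0 / 0 20 10]. Elementwise product with the kernel and sum: 0·1 + 0·3 + 6·1 + 0·1.
Output[0,1]: The receptive field on the zero-padded input at this output position is [0 0 0 / 0 15 17 / 10 2 4]. Elementwise product with the kernel and sum: 0·1 + 0·3 + 15·1 + 10·1.

6 25 15 10
45 37 17 79
11 25 75 37
61 97 95 49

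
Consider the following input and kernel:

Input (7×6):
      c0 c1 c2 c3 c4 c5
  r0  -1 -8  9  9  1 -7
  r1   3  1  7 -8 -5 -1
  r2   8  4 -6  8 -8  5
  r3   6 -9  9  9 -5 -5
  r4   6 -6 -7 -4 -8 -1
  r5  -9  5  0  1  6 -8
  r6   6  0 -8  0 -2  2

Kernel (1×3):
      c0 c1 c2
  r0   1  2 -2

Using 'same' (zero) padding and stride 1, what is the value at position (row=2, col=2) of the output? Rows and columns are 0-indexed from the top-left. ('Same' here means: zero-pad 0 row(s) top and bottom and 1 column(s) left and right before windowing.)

The receptive field on the zero-padded input at this output position is [4 -6 8]. Elementwise product with the kernel and sum: 4·1 + -6·2 + 8·-2.

-24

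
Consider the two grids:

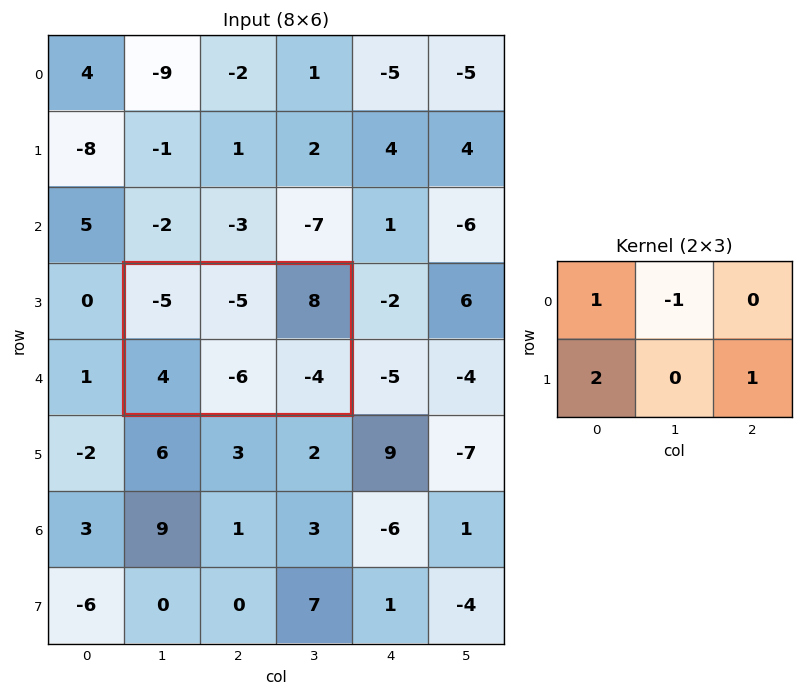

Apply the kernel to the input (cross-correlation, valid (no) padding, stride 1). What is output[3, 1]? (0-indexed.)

4

The receptive field on the input at this output position is [-5 -5 8 / 4 -6 -4]. Elementwise product with the kernel and sum: -5·1 + -5·-1 + 4·2 + -4·1.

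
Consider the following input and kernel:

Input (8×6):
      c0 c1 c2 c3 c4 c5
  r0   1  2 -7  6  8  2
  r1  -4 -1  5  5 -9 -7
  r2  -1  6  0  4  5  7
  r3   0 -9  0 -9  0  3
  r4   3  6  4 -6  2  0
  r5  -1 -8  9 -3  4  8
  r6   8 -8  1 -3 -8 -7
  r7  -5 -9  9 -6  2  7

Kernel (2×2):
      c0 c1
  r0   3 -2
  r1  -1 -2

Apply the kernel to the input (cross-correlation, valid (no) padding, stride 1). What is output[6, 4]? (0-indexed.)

-26

The receptive field on the input at this output position is [-8 -7 / 2 7]. Elementwise product with the kernel and sum: -8·3 + -7·-2 + 2·-1 + 7·-2.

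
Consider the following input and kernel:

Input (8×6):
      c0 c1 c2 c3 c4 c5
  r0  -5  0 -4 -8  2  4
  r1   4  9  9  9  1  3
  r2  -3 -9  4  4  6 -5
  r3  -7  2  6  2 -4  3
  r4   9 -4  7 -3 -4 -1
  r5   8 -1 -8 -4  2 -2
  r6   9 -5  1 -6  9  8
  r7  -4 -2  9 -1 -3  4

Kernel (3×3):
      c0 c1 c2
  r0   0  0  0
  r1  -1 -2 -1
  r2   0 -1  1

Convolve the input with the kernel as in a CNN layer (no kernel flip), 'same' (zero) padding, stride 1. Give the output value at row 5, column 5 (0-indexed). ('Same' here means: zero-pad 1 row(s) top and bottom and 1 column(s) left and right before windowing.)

The receptive field on the zero-padded input at this output position is [-4 -1 0 / 2 -2 0 / 9 8 0]. Elementwise product with the kernel and sum: 2·-1 + -2·-2 + 0·-1 + 8·-1 + 0·1.

-6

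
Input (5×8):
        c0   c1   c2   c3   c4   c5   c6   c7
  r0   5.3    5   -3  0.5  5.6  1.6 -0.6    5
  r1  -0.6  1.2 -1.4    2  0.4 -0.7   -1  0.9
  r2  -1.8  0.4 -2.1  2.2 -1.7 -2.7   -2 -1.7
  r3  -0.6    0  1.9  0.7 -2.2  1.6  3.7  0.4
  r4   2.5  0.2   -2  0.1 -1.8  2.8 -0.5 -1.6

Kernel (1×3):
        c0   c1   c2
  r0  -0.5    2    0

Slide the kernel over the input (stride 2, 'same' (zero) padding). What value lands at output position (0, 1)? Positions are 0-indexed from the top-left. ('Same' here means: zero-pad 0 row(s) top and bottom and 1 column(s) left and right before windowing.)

-8.5

The receptive field on the zero-padded input at this output position is [5 -3 0.5]. Elementwise product with the kernel and sum: 5·-0.5 + -3·2.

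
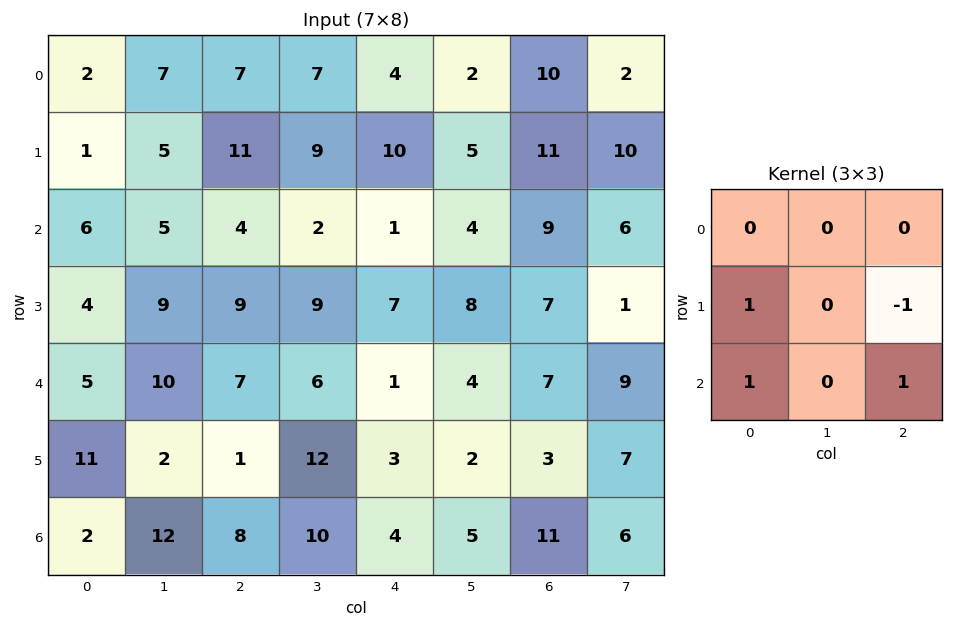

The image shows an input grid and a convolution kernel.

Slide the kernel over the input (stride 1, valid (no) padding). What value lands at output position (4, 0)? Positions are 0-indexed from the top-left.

The receptive field on the input at this output position is [5 10 7 / 11 2 1 / 2 12 8]. Elementwise product with the kernel and sum: 11·1 + 1·-1 + 2·1 + 8·1.

20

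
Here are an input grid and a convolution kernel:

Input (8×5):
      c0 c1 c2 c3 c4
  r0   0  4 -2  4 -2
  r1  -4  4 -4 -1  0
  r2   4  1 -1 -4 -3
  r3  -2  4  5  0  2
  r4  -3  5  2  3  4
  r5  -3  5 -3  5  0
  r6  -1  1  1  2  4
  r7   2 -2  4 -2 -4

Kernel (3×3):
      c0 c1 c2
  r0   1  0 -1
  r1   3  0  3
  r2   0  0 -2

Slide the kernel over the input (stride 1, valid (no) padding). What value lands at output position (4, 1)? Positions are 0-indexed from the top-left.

28

The receptive field on the input at this output position is [5 2 3 / 5 -3 5 / 1 1 2]. Elementwise product with the kernel and sum: 5·1 + 3·-1 + 5·3 + 5·3 + 2·-2.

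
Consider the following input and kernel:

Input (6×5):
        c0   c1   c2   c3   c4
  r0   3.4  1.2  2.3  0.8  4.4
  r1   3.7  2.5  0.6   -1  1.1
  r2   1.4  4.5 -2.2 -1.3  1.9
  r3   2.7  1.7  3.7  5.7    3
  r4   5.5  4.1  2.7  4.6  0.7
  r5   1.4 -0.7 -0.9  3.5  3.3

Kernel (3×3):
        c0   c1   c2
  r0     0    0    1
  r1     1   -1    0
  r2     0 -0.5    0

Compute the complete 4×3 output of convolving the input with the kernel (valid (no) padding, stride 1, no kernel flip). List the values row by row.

Output[0,0]: The receptive field on the input at this output position is [3.4 1.2 2.3 / 3.7 2.5 0.6 / 1.4 4.5 -2.2]. Elementwise product with the kernel and sum: 2.3·1 + 3.7·1 + 2.5·-1 + 4.5·-0.5.
Output[0,1]: The receptive field on the input at this output position is [1.2 2.3 0.8 / 2.5 0.6 -1 / 4.5 -2.2 -1.3]. Elementwise product with the kernel and sum: 0.8·1 + 2.5·1 + 0.6·-1 + -2.2·-0.5.

1.25 3.8 6.65
-3.35 3.85 -2.65
-3.25 -4.65 -2.4
5.45 7.55 -0.65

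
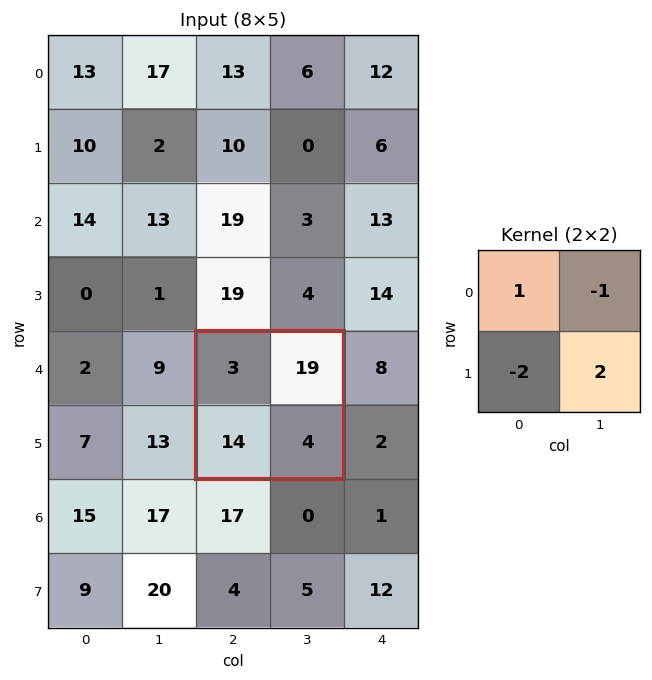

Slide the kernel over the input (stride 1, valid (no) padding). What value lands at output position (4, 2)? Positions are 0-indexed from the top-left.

-36

The receptive field on the input at this output position is [3 19 / 14 4]. Elementwise product with the kernel and sum: 3·1 + 19·-1 + 14·-2 + 4·2.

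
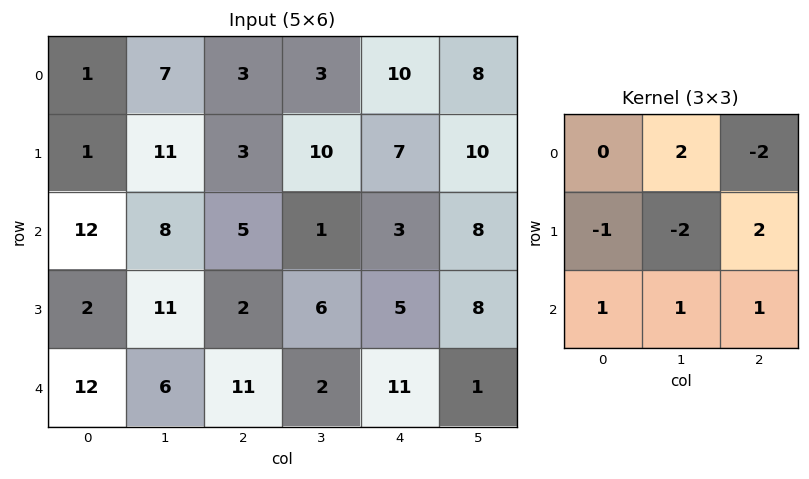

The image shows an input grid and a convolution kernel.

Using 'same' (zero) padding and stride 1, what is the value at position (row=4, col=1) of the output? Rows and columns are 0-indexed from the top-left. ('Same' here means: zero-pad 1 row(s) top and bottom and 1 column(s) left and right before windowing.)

The receptive field on the zero-padded input at this output position is [2 11 2 / 12 6 11 / 0 0 0]. Elementwise product with the kernel and sum: 11·2 + 2·-2 + 12·-1 + 6·-2 + 11·2 + 0·1 + 0·1 + 0·1.

16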